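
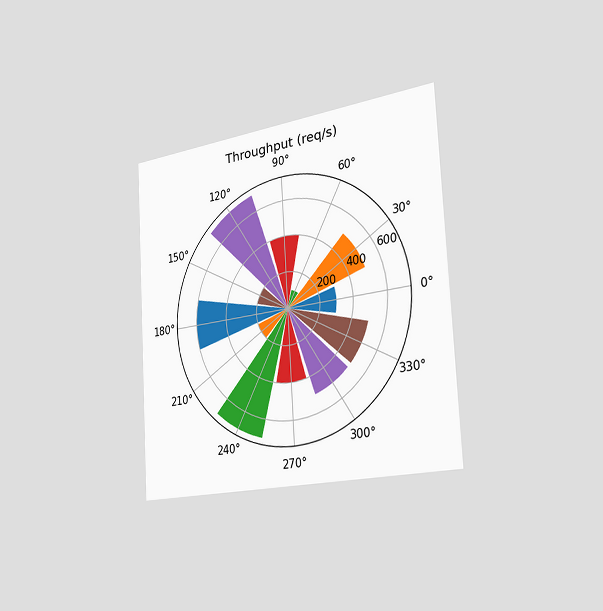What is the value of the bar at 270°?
400req/s

The chart is tilted about 3° counter-clockwise and viewed slightly from the right. The bar at 270° reaches 400req/s on the radial axis.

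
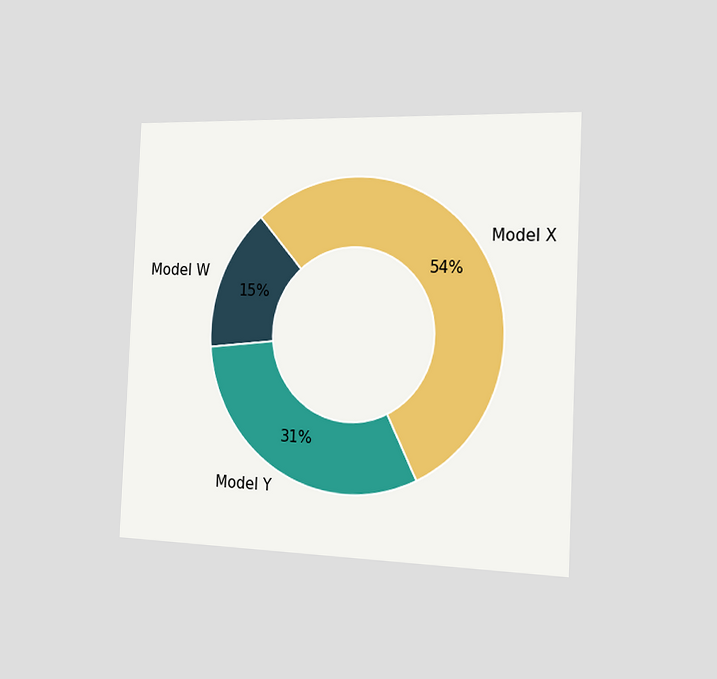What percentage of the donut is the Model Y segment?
The chart is tilted about 3° clockwise and viewed slightly from the right. The Model Y segment takes up 31% of the ring.

31%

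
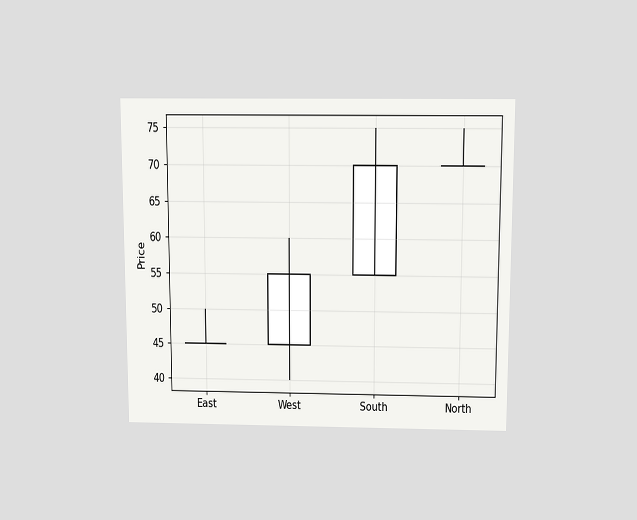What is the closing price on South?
The chart is viewed slightly from above. The South candle closes at 70.

70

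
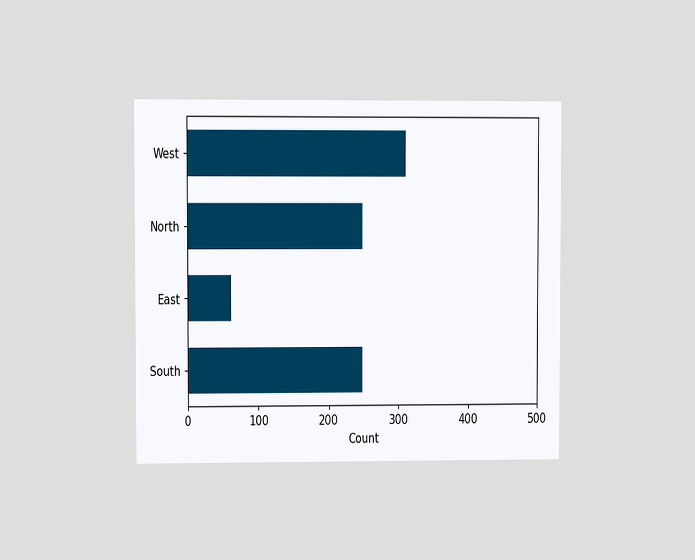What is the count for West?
310

The chart is viewed at a slight angle. Reading along the chart's x-axis, the West bar reaches 310.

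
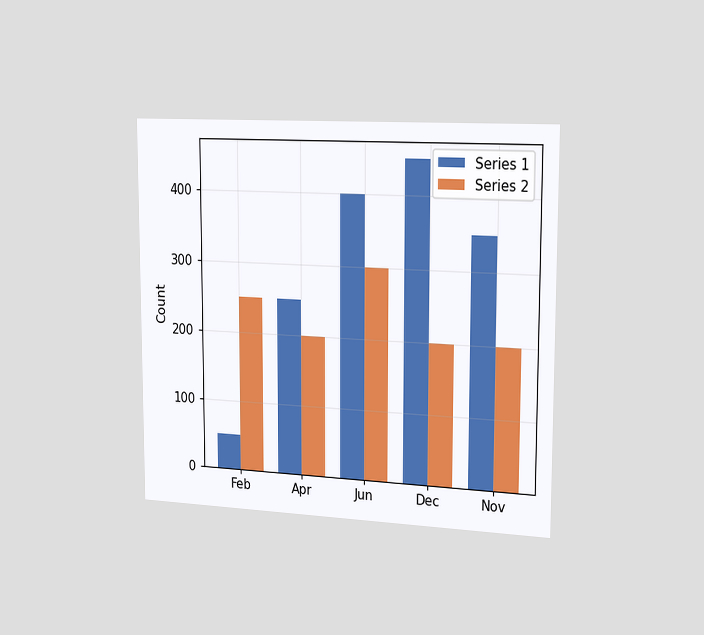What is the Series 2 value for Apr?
200

The chart is viewed slightly from the right. The Series 2 bar at Apr reaches 200 on the y-axis.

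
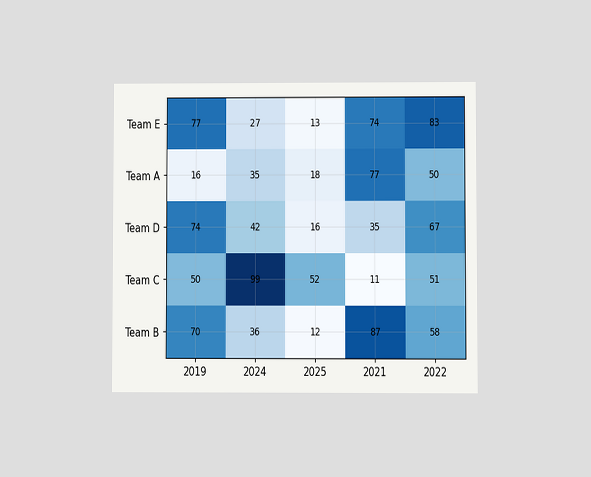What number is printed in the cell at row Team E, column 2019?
77

The chart is viewed at a slight angle. The (Team E, 2019) cell reads 77.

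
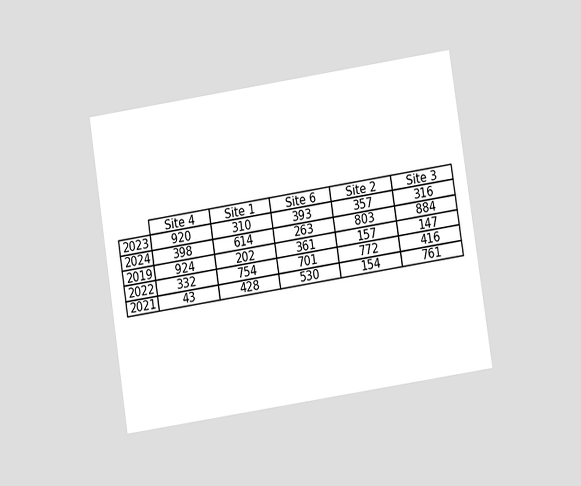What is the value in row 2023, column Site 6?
The chart is tilted about 9° counter-clockwise and viewed at a slight angle. The (2023, Site 6) cell reads 393.

393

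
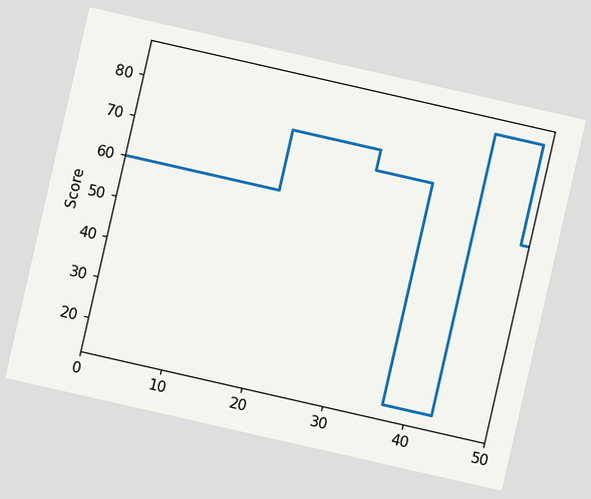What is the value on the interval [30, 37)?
70

The chart is tilted about 13° clockwise. On [30, 37) the step sits at 70.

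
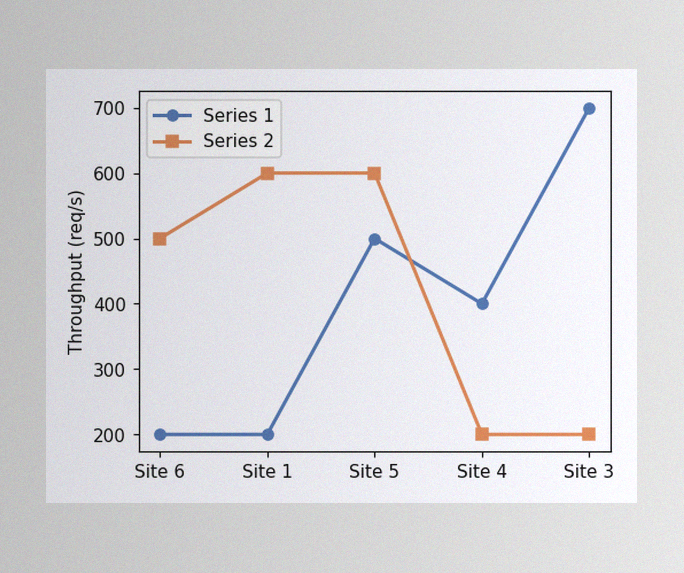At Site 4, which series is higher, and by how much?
Series 1, by 200req/s

The image has some photo noise and uneven lighting. At Site 4, Series 1 sits above the other line by 200req/s.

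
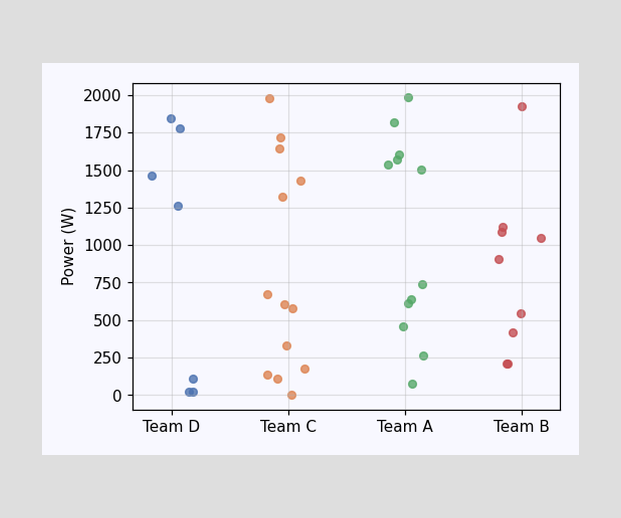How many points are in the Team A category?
Counting the markers in the Team A column gives 12.

12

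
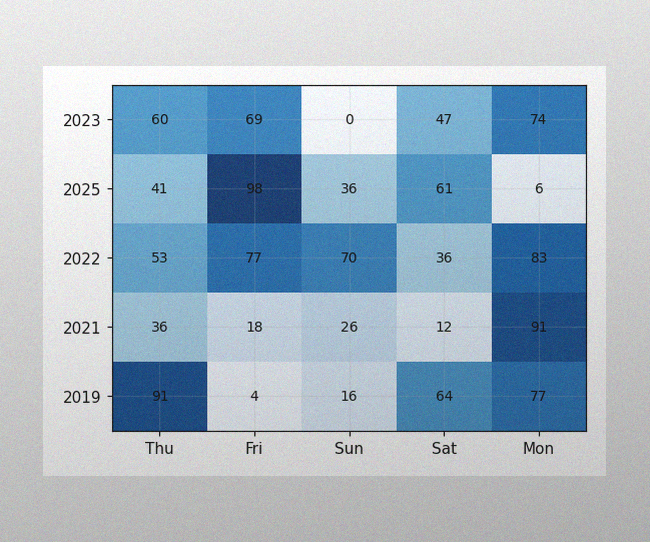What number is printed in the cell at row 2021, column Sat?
The image has some photo noise and uneven lighting. The (2021, Sat) cell reads 12.

12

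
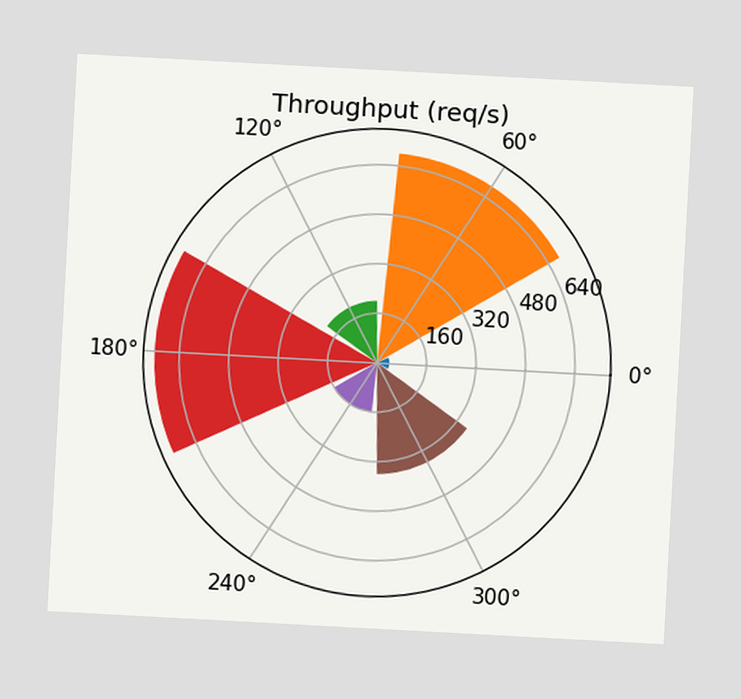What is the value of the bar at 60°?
The chart is tilted about 3° clockwise. The bar at 60° reaches 680req/s on the radial axis.

680req/s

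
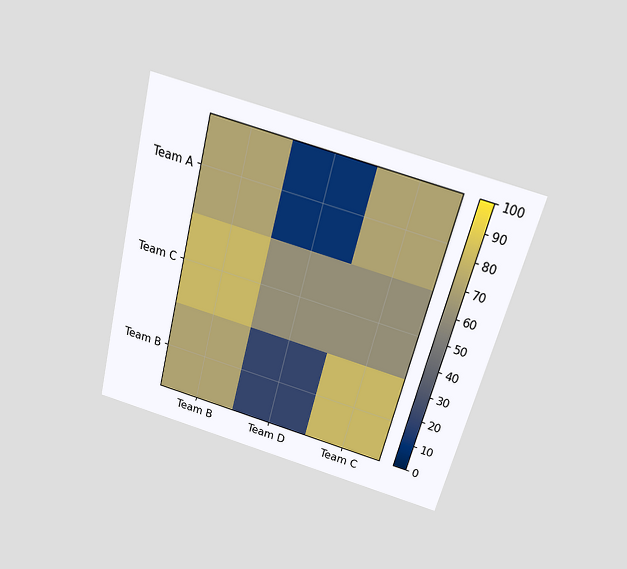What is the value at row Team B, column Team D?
The chart is tilted about 15° clockwise and viewed slightly from above. Matching cell (Team B, Team D) against the colorbar gives 20.

20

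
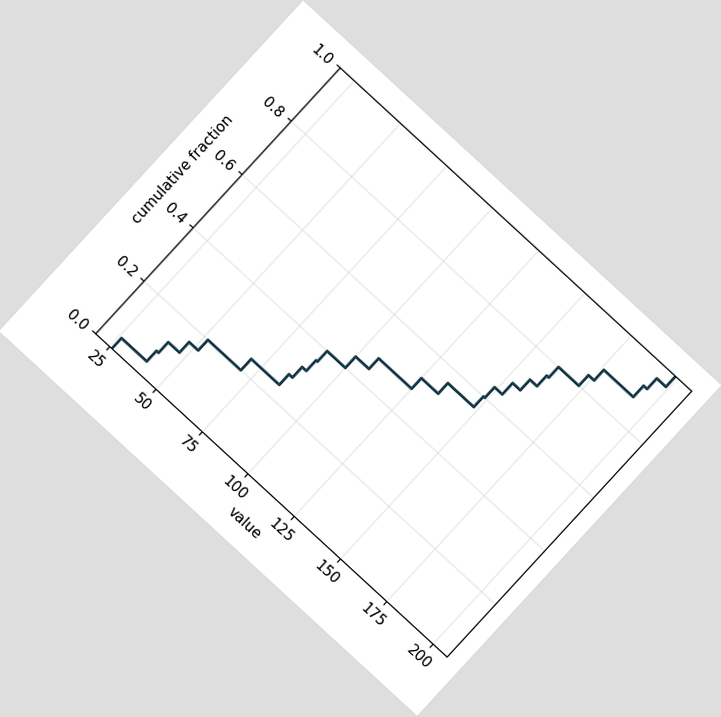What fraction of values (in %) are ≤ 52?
20%

The chart is tilted about 43° clockwise. At x=52 the ECDF step is at 20%.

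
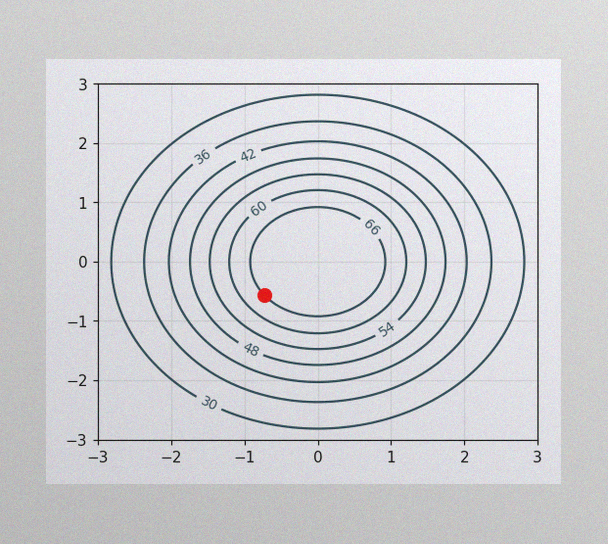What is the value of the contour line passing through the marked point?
66

The image has some photo noise and uneven lighting. The marked point sits on the contour labelled 66.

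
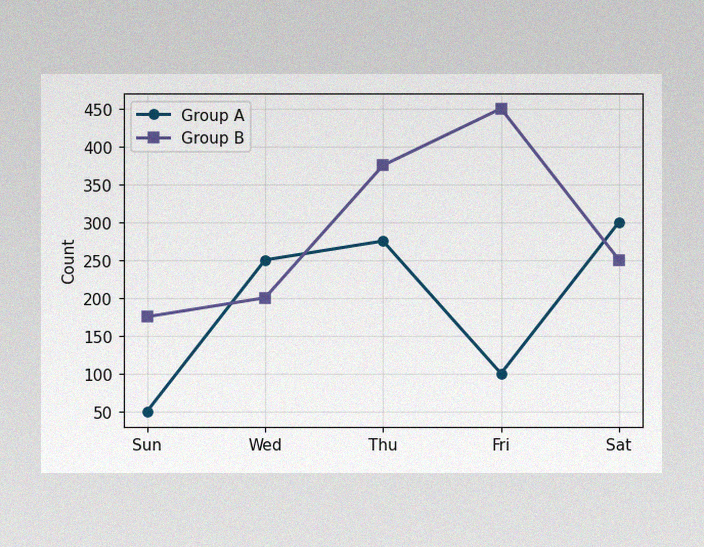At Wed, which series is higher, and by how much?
Group A, by 50

The image has some photo noise and uneven lighting. At Wed, Group A sits above the other line by 50.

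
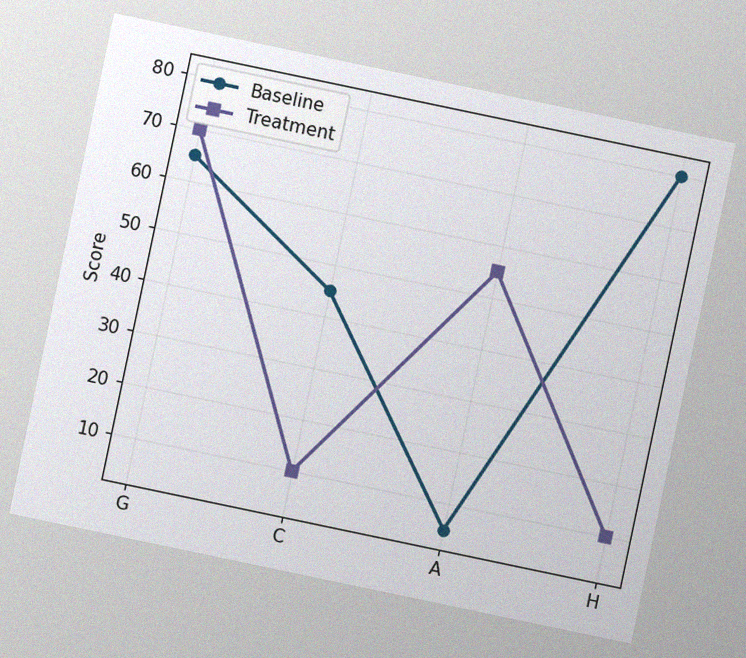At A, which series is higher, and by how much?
Treatment, by 50

The chart is tilted about 12° clockwise, with some photo noise. At A, Treatment sits above the other line by 50.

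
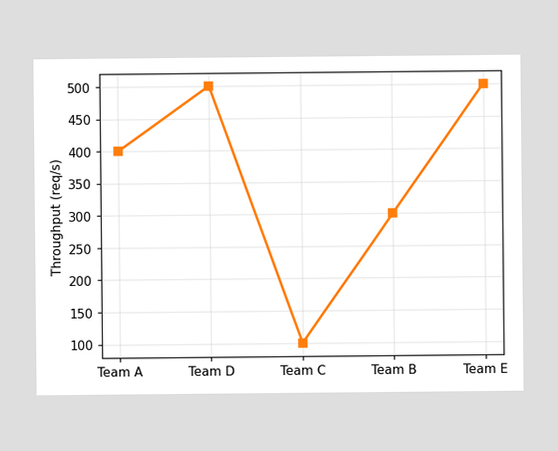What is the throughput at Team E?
At Team E, the line is at 500req/s.

500req/s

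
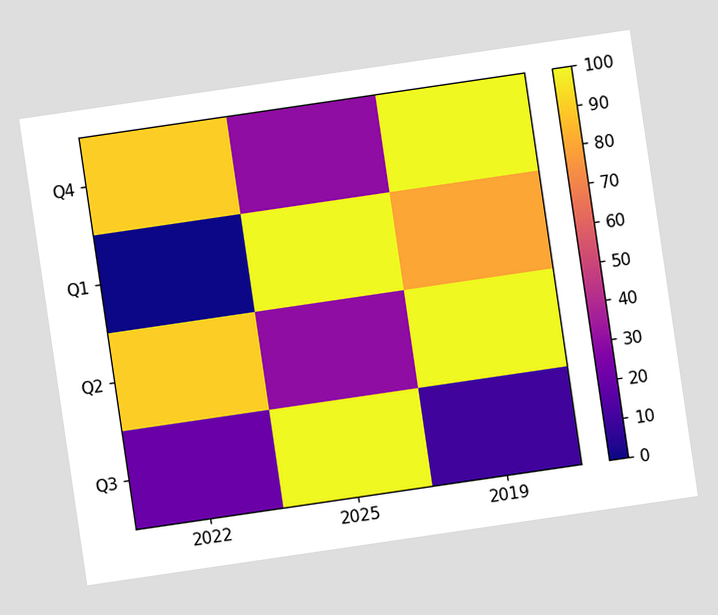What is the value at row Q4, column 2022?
90

The chart is tilted about 8° counter-clockwise. Matching cell (Q4, 2022) against the colorbar gives 90.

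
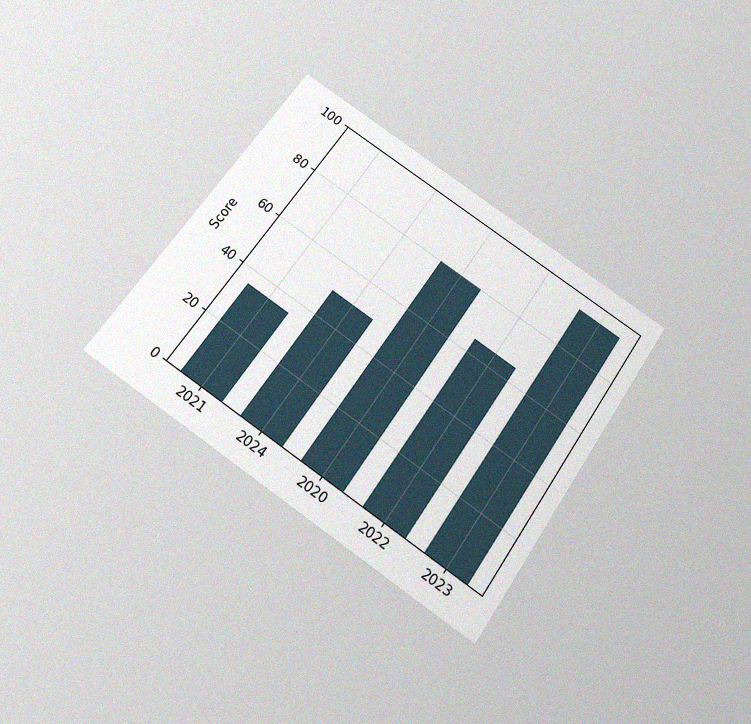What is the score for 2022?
The chart is tilted about 35° clockwise and viewed slightly from below, with some photo noise. Reading along the chart's y-axis, the 2022 bar reaches 65.

65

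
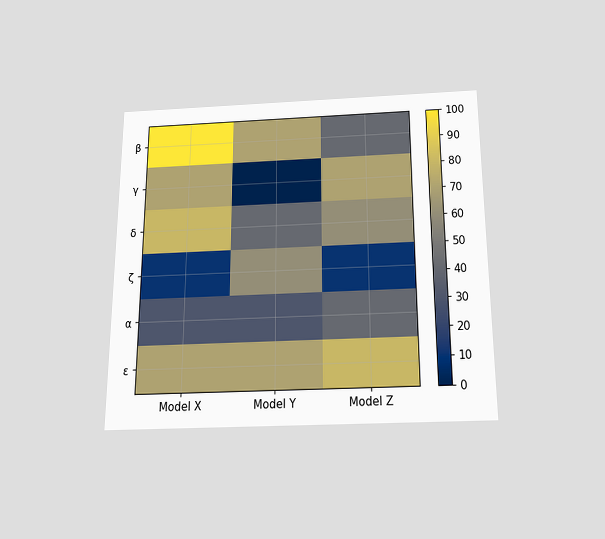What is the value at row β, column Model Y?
70

The chart is viewed slightly from below. Matching cell (β, Model Y) against the colorbar gives 70.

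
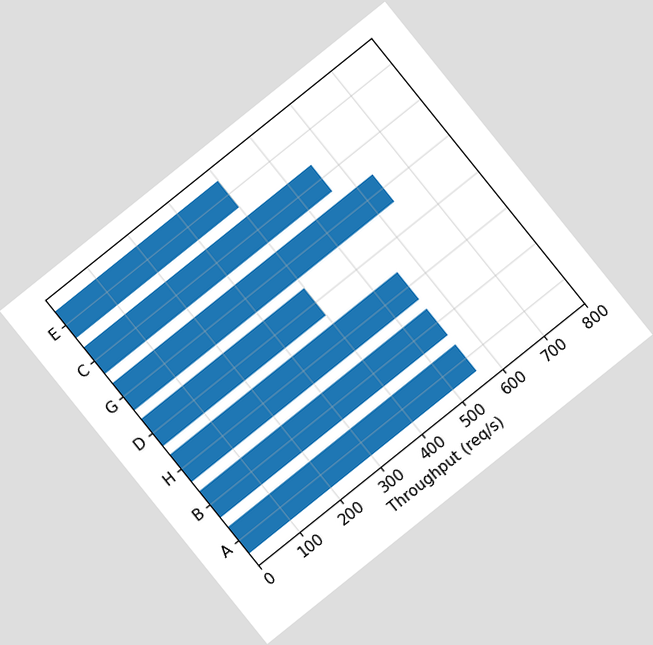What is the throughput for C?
The chart is tilted about 39° counter-clockwise. Reading along the chart's x-axis, the C bar reaches 560req/s.

560req/s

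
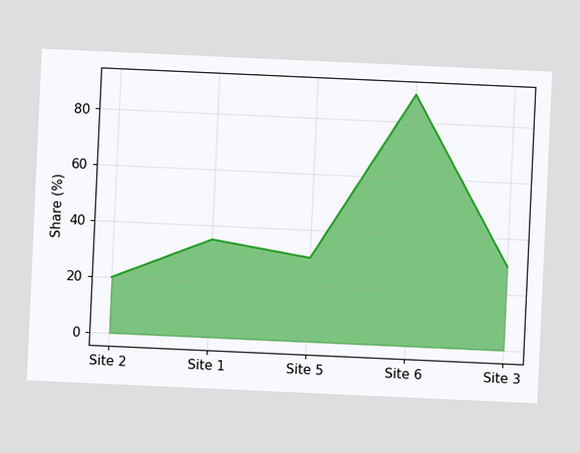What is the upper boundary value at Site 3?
30%

The chart is tilted about 3° clockwise. At Site 3 the upper boundary is at 30%.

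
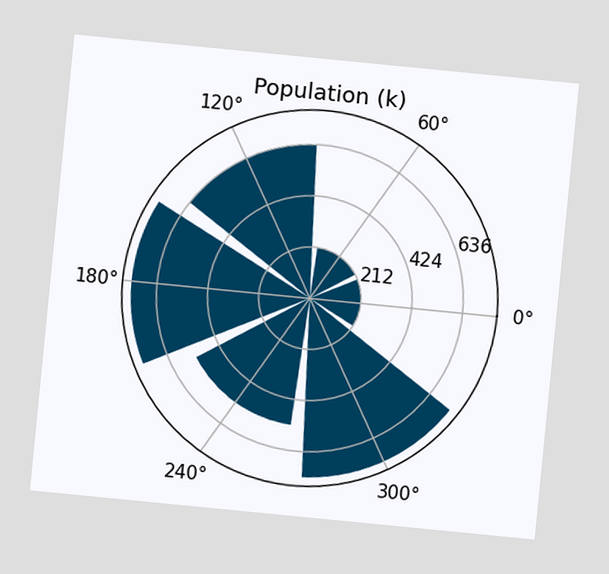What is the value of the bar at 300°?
742k

The chart is tilted about 6° clockwise. The bar at 300° reaches 742k on the radial axis.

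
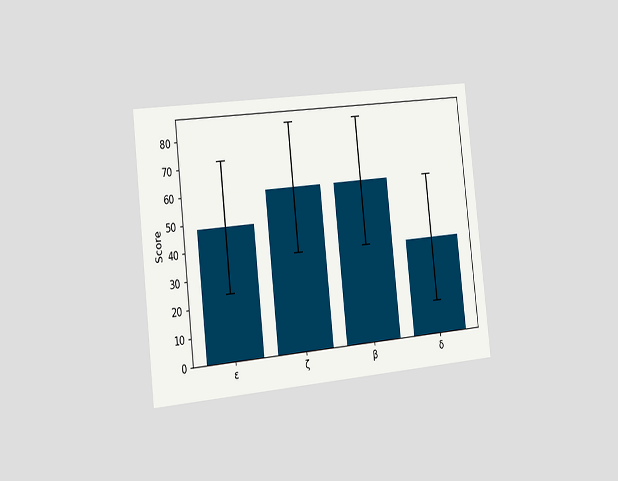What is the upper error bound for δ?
60

The chart is tilted about 6° counter-clockwise and viewed slightly from the left. The δ bar's upper whisker reaches 60.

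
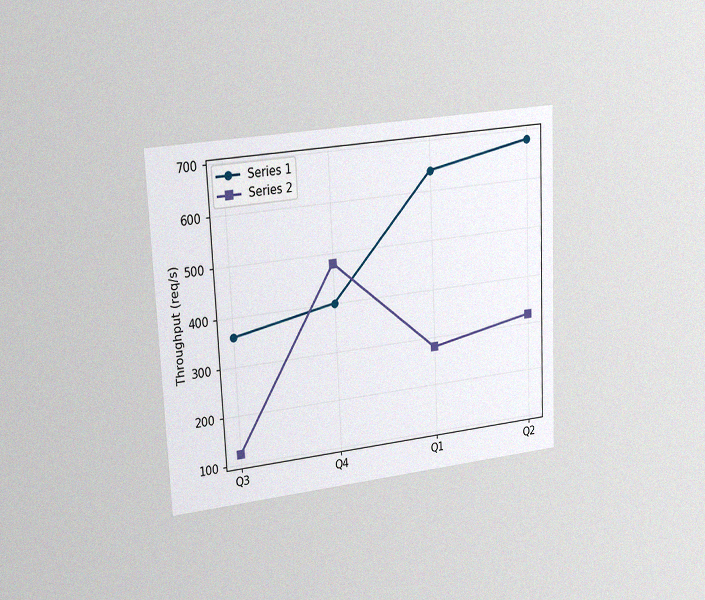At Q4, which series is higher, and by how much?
Series 2, by 80req/s

The chart is tilted about 3° counter-clockwise and viewed slightly from the left, with some photo noise. At Q4, Series 2 sits above the other line by 80req/s.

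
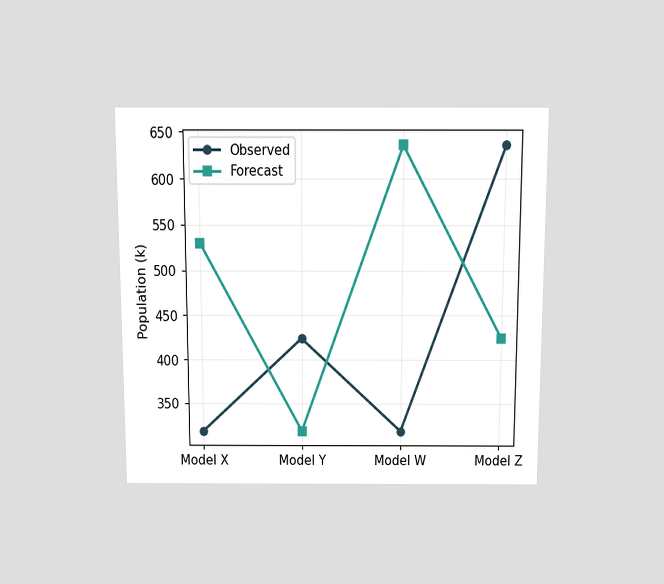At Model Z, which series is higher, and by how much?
Observed, by 212k

The chart is viewed slightly from above. At Model Z, Observed sits above the other line by 212k.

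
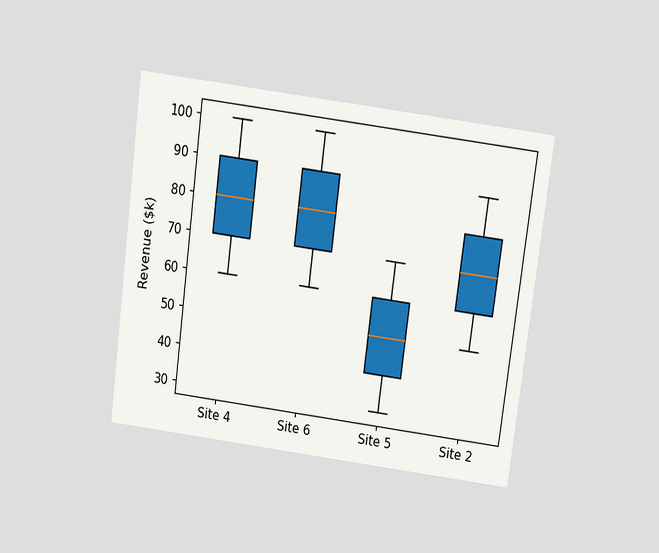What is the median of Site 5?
$50k

The chart is tilted about 7° clockwise and viewed slightly from above. The median line in the Site 5 box sits at $50k.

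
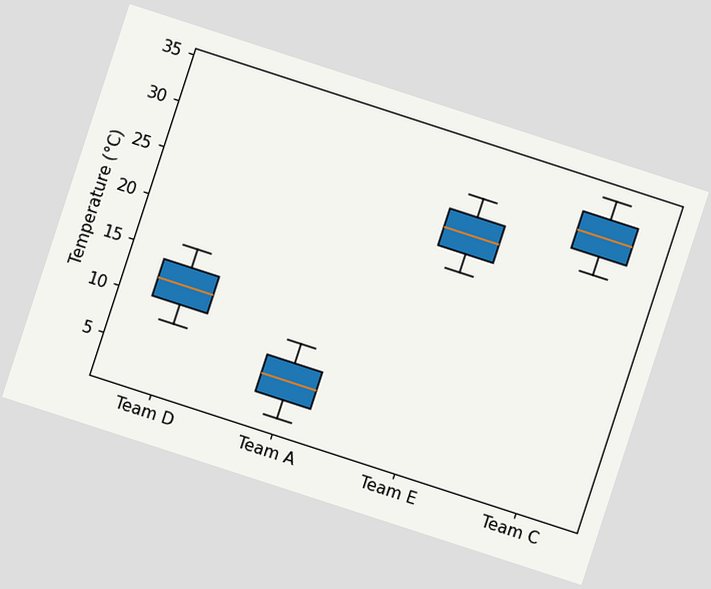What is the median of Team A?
6°C

The chart is tilted about 18° clockwise. The median line in the Team A box sits at 6°C.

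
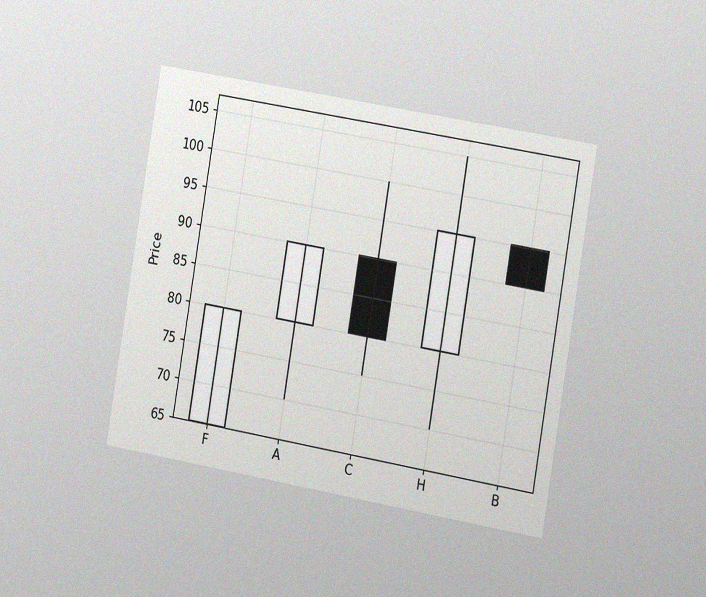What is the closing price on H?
The chart is tilted about 10° clockwise and viewed slightly from the right, with some photo noise. The H candle closes at 95.

95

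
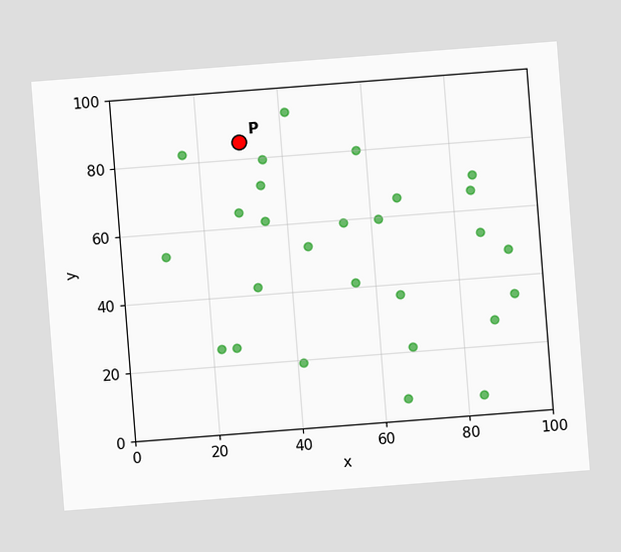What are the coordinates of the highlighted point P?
(30, 85)

The chart is tilted about 4° counter-clockwise. Following the gridlines from P to each axis, P sits at (30, 85).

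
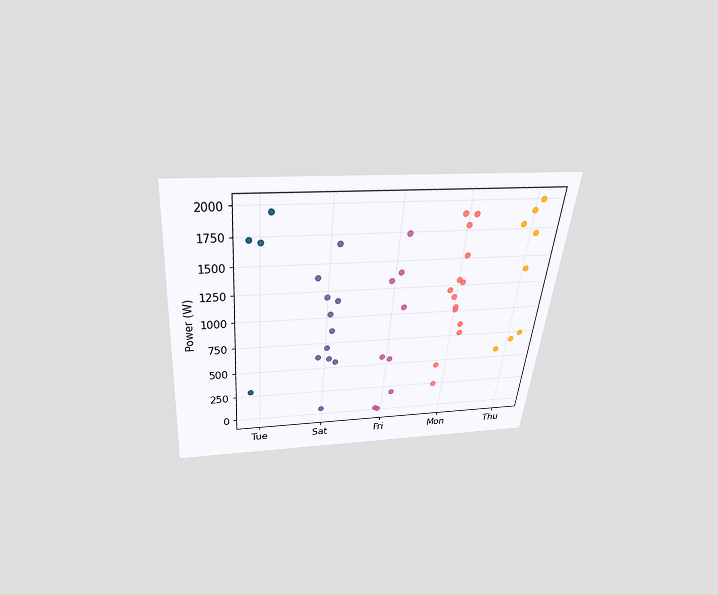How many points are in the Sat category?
11

The chart is tilted about 5° clockwise and viewed slightly from above. Counting the markers in the Sat column gives 11.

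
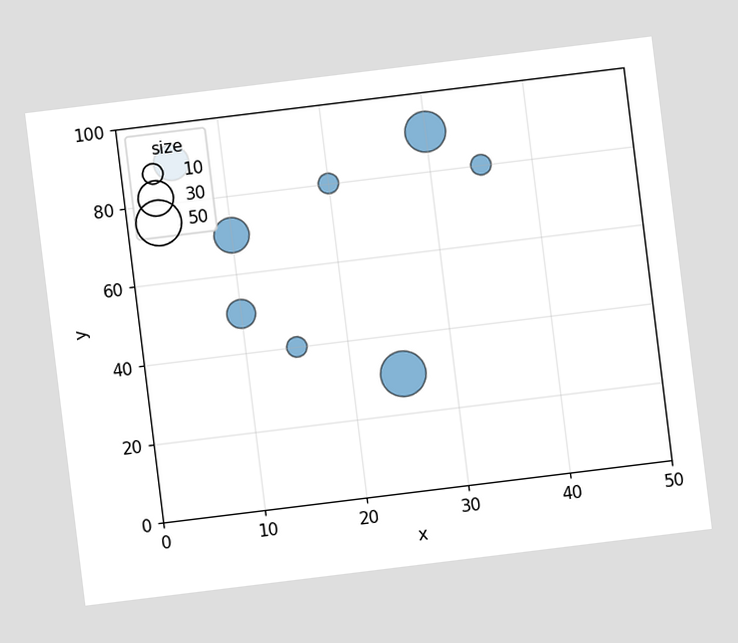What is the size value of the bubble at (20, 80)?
10

The chart is tilted about 7° counter-clockwise. Matching the bubble at (20, 80) against the size legend gives 10.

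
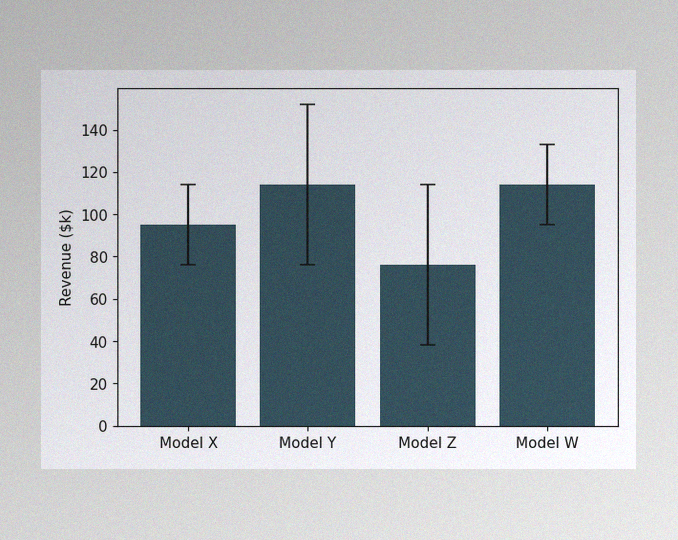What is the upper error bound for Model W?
$133k

The image has some photo noise and uneven lighting. The Model W bar's upper whisker reaches $133k.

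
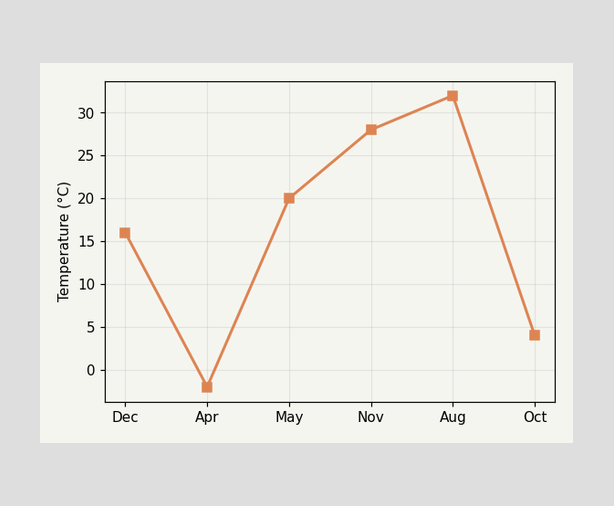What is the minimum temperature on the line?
-2°C

The lowest point is at Apr, and reading across to the y-axis gives -2°C.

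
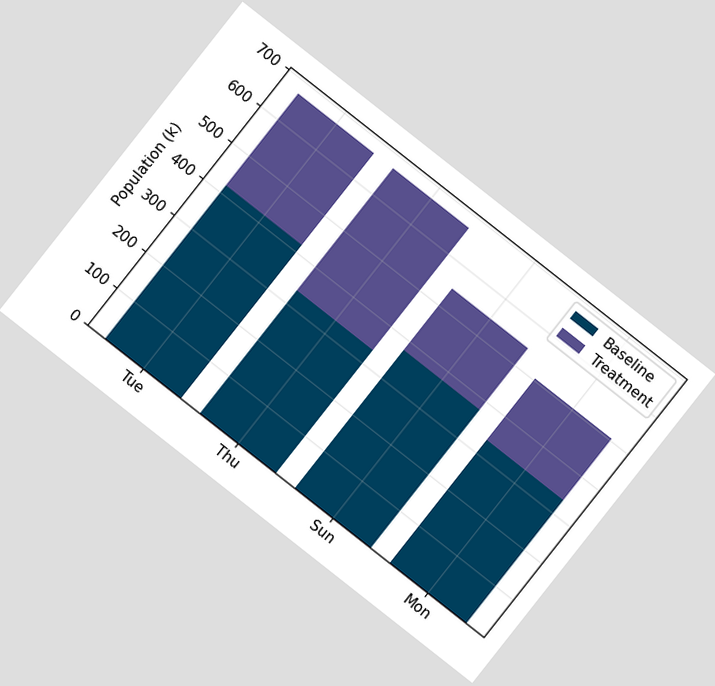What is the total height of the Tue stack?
672k

The chart is tilted about 38° clockwise. The Tue stack's top reaches 672k on the y-axis.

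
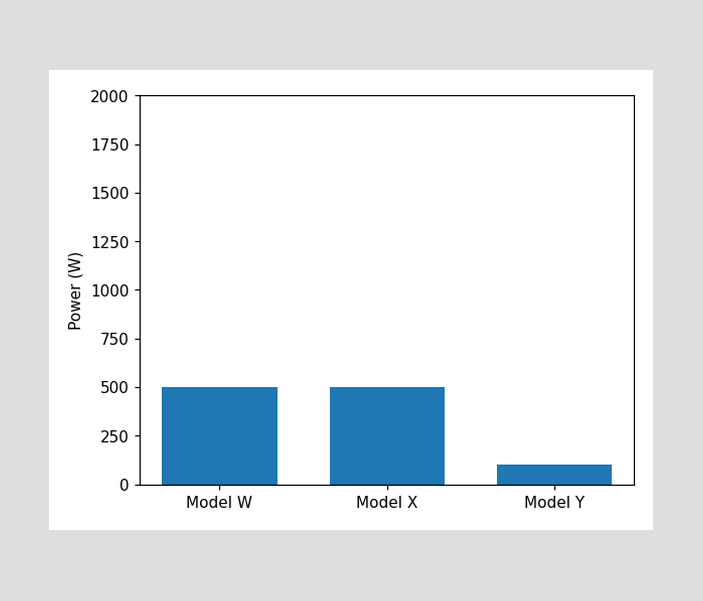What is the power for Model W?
Reading along the chart's y-axis, the Model W bar reaches 500W.

500W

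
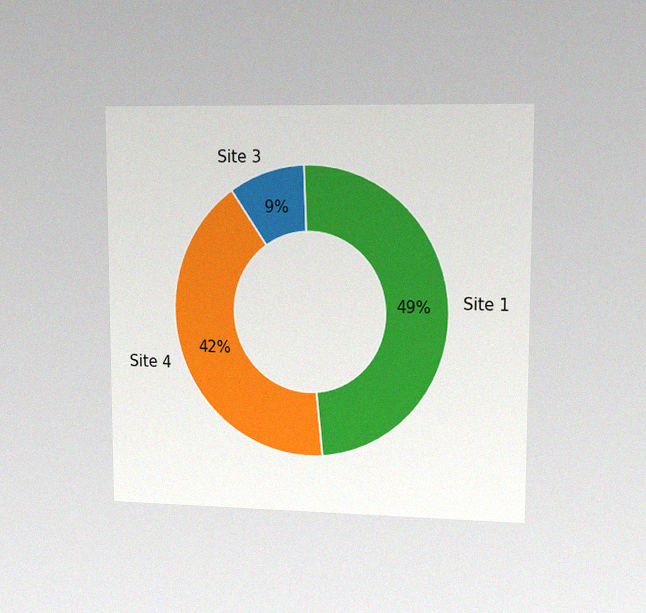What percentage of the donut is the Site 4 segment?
42%

The chart is viewed slightly from the right, with some photo noise. The Site 4 segment takes up 42% of the ring.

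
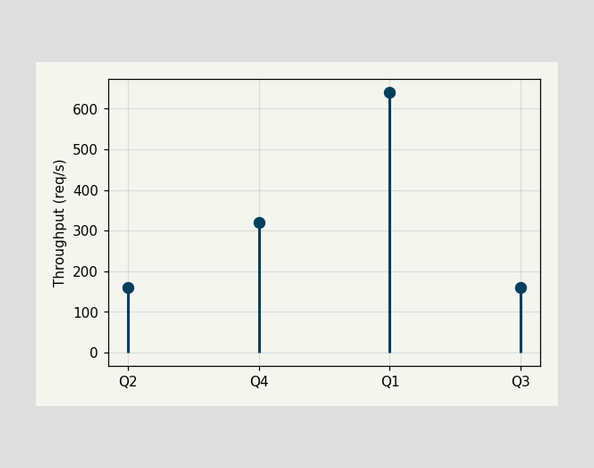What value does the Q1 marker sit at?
The Q1 marker sits at 640req/s.

640req/s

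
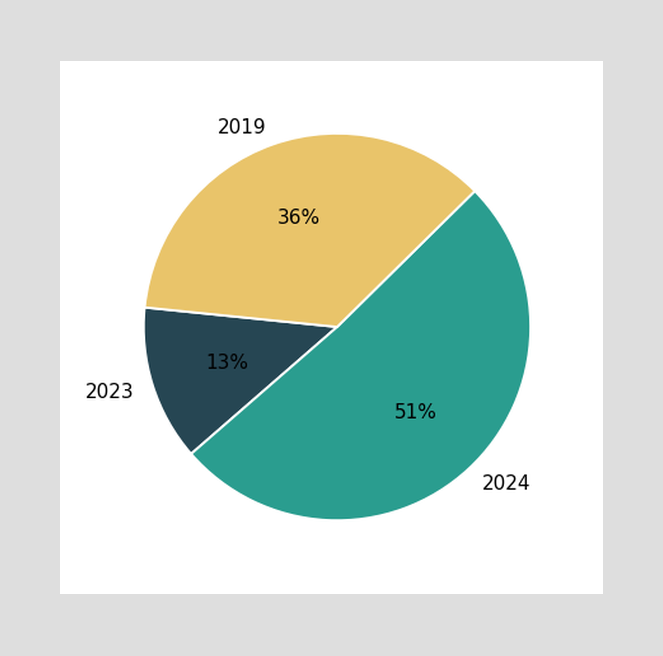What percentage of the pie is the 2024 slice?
The 2024 slice takes up 51% of the pie.

51%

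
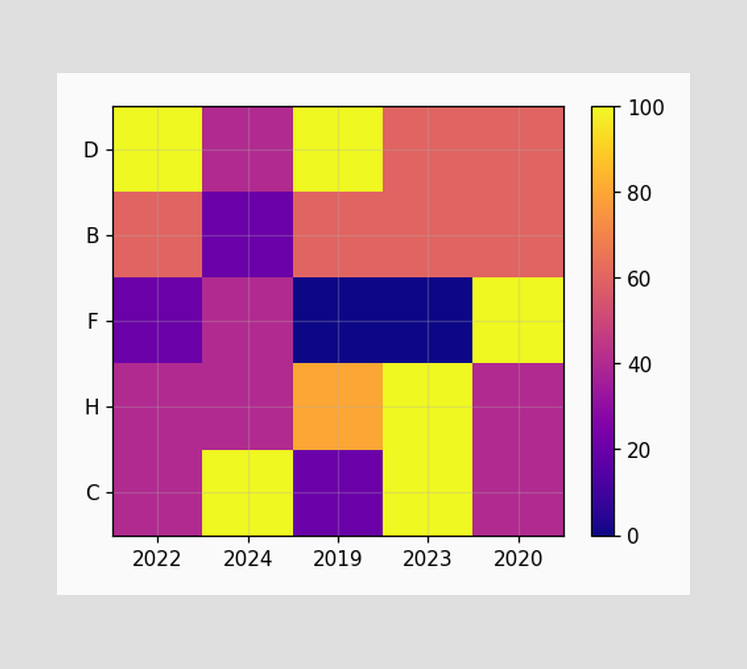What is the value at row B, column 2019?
60

Matching cell (B, 2019) against the colorbar gives 60.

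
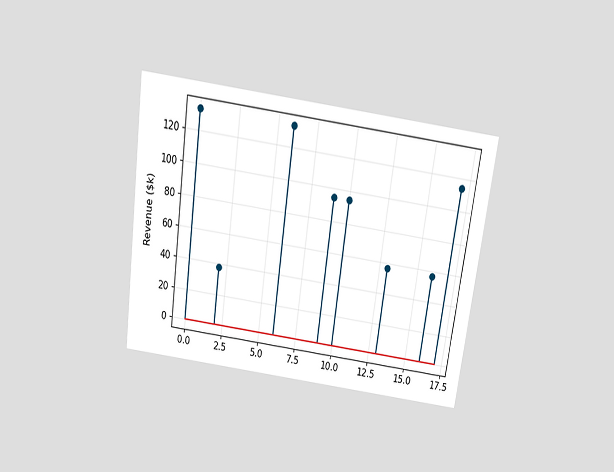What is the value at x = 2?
$38k

The chart is tilted about 8° clockwise and viewed slightly from above. The stem at x=2 reaches $38k.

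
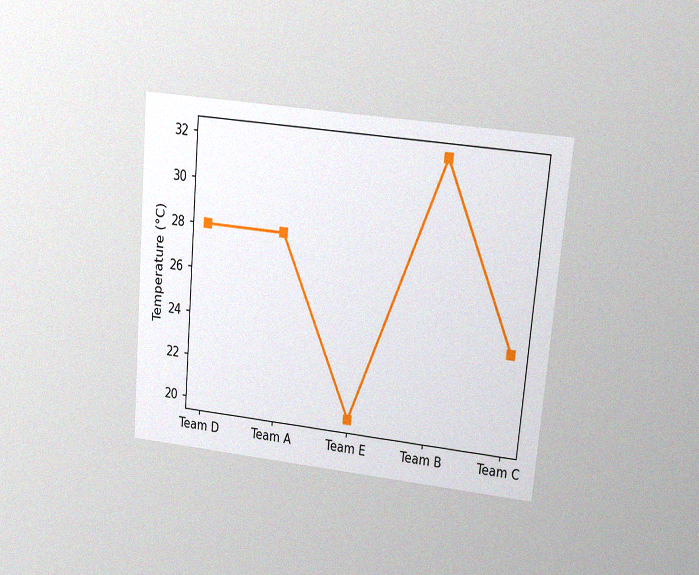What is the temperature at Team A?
The chart is tilted about 5° clockwise and viewed at a slight angle, with some photo noise. At Team A, the line is at 28°C.

28°C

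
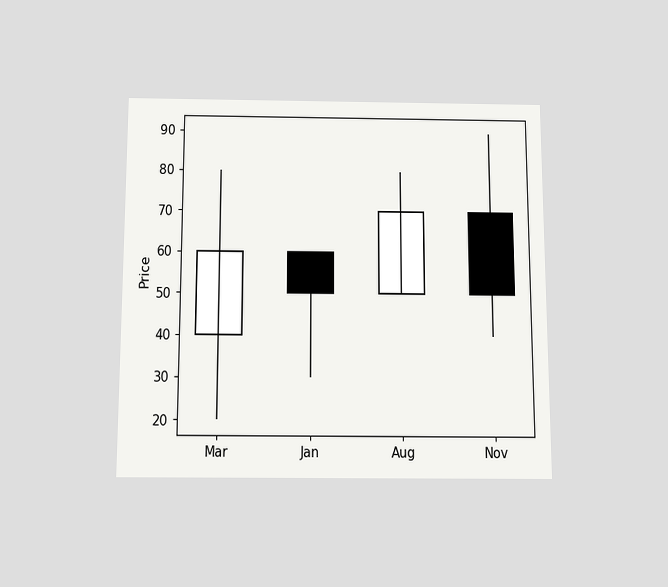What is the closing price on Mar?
The chart is viewed slightly from below. The Mar candle closes at 60.

60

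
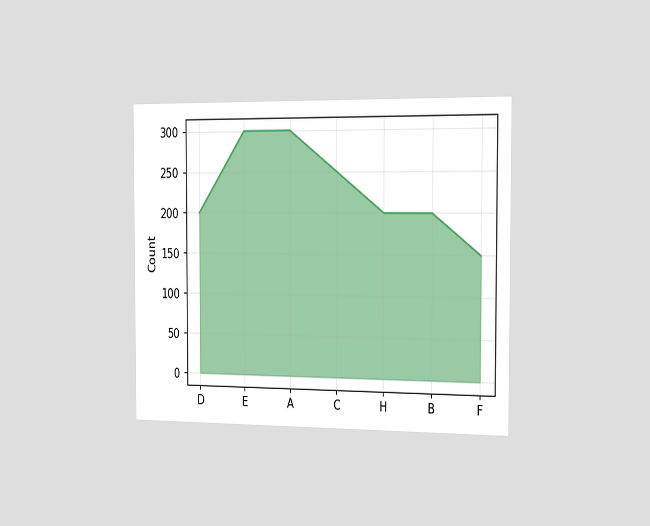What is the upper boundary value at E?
300

The chart is viewed slightly from the right. At E the upper boundary is at 300.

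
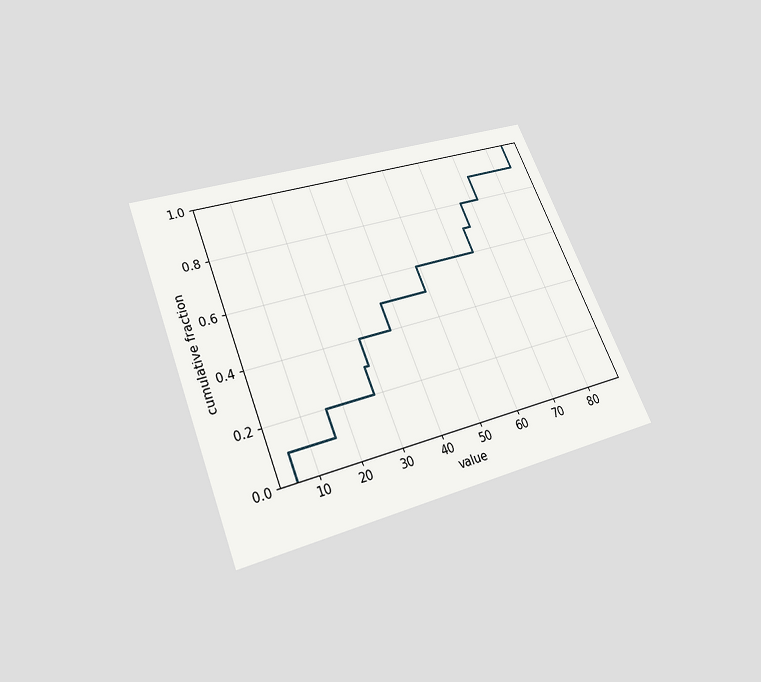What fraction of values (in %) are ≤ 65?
The chart is tilted about 22° counter-clockwise and viewed slightly from below. At x=65 the ECDF step is at 70%.

70%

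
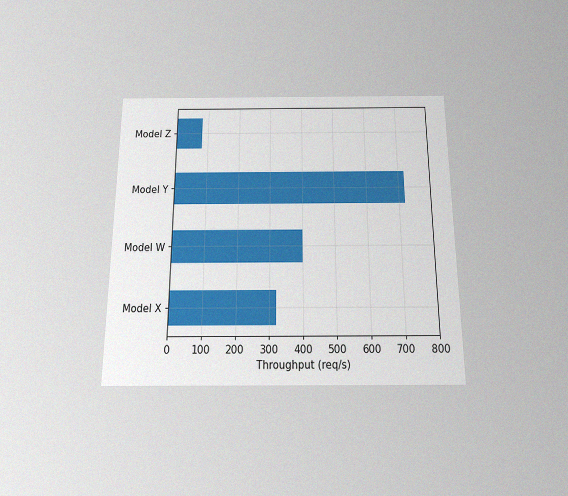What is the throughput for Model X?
The chart is viewed slightly from below, with some photo noise. Reading along the chart's x-axis, the Model X bar reaches 320req/s.

320req/s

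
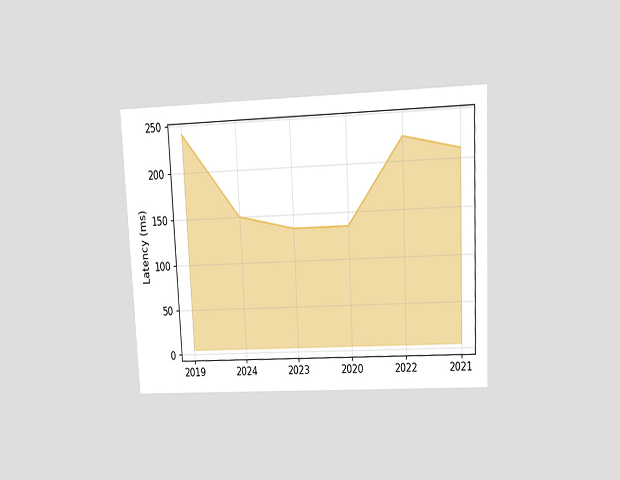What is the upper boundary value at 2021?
210ms

The chart is tilted about 3° counter-clockwise and viewed at a slight angle. At 2021 the upper boundary is at 210ms.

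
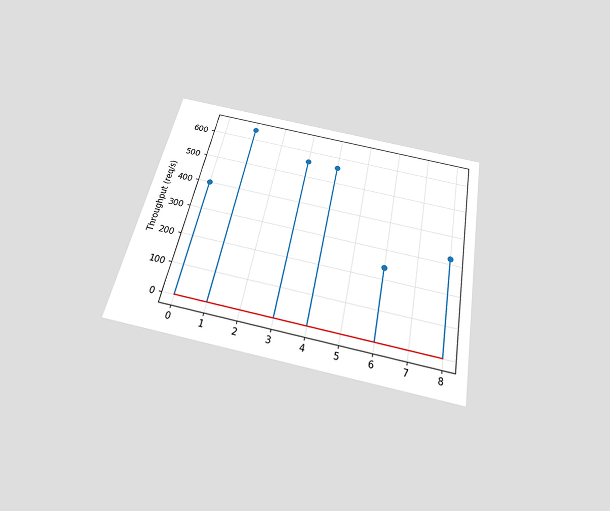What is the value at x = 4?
The chart is tilted about 11° clockwise and viewed slightly from below. The stem at x=4 reaches 560req/s.

560req/s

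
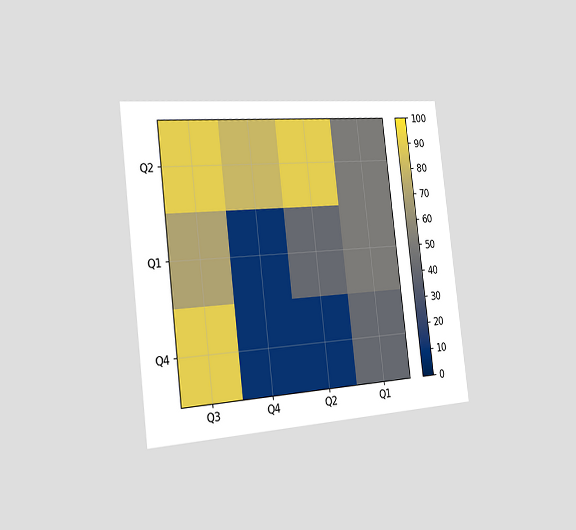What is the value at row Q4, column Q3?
90

The chart is tilted about 7° counter-clockwise and viewed slightly from the left. Matching cell (Q4, Q3) against the colorbar gives 90.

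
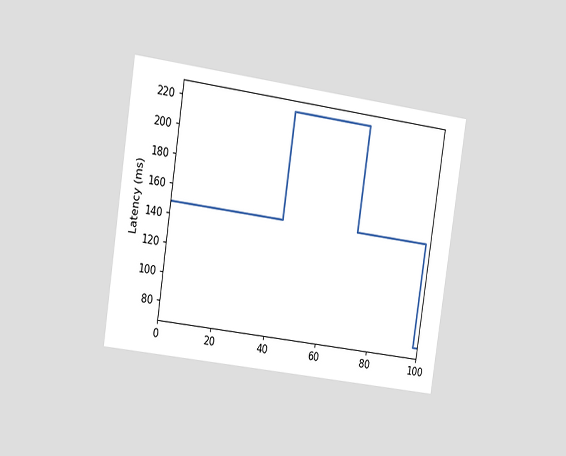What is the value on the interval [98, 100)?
The chart is tilted about 8° clockwise and viewed slightly from the left. On [98, 100) the step sits at 74ms.

74ms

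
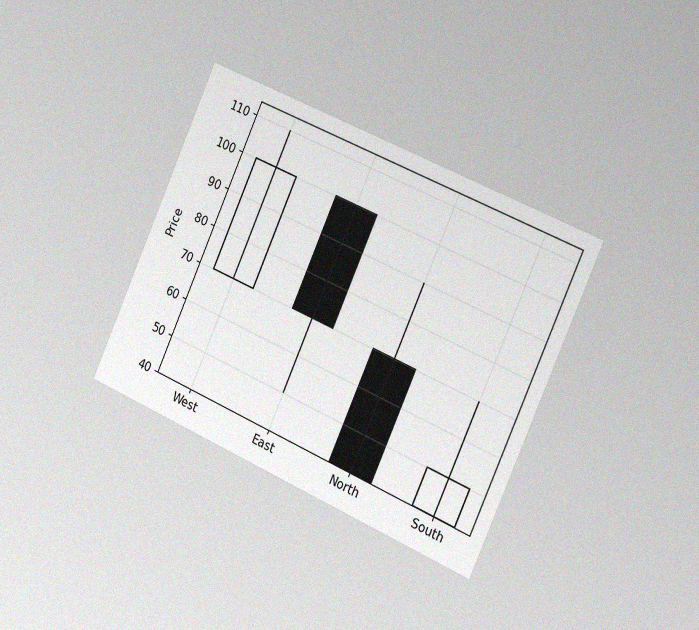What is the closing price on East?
The chart is tilted about 24° clockwise and viewed slightly from the right, with some photo noise. The East candle closes at 70.

70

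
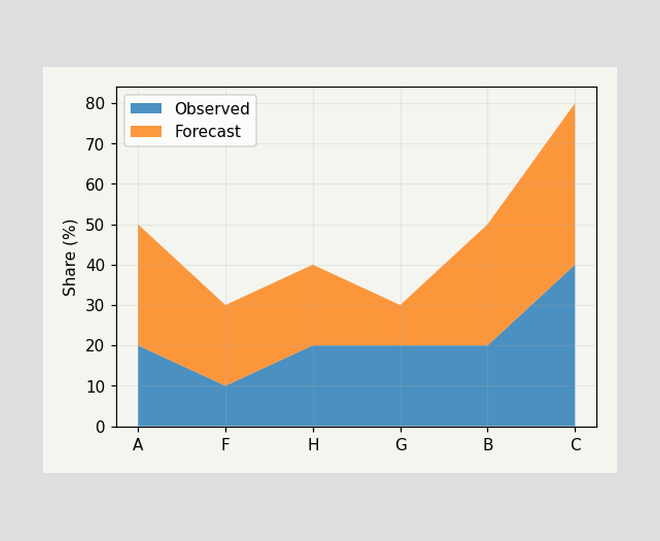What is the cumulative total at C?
80%

The stacked total at C reaches 80%.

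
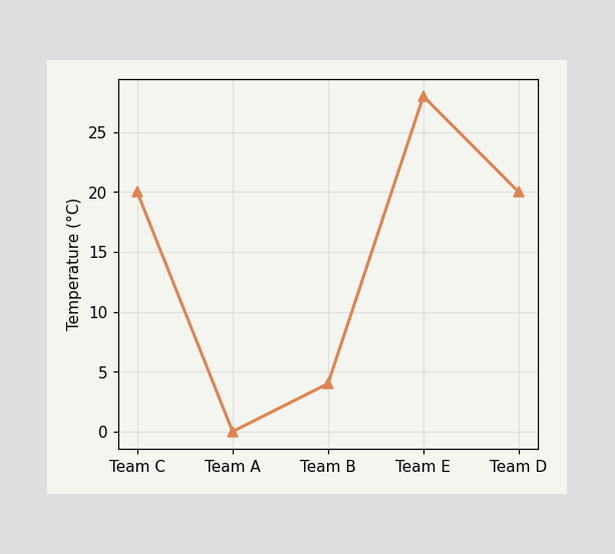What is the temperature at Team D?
20°C

At Team D, the line is at 20°C.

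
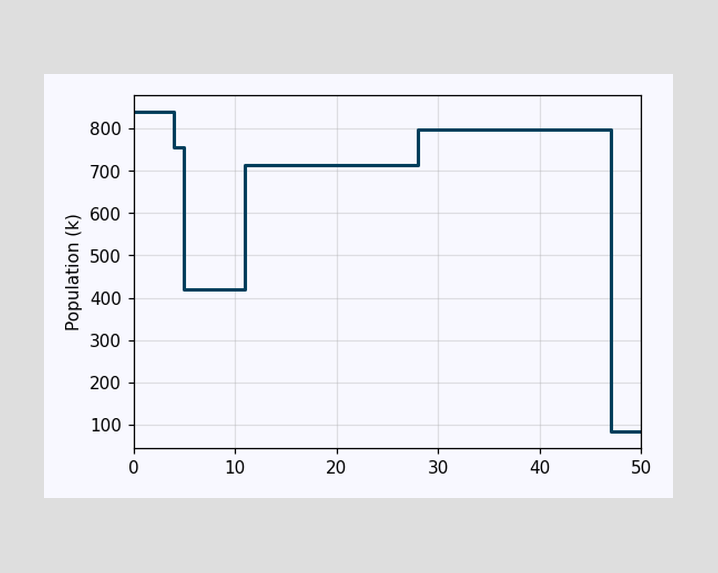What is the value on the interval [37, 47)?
798k

On [37, 47) the step sits at 798k.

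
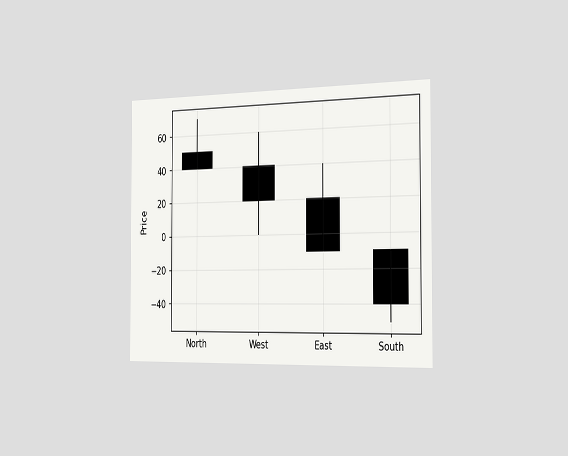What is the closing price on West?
The chart is viewed slightly from the right. The West candle closes at 20.

20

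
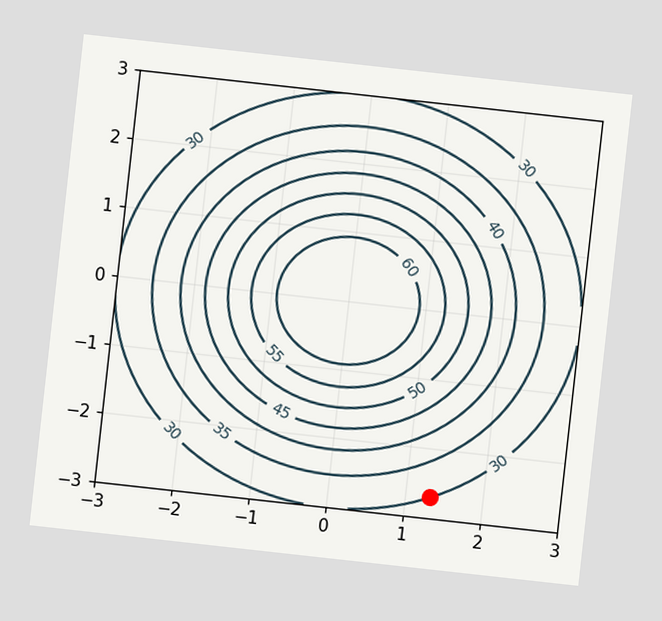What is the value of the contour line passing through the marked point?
The chart is tilted about 6° clockwise. The marked point sits on the contour labelled 30.

30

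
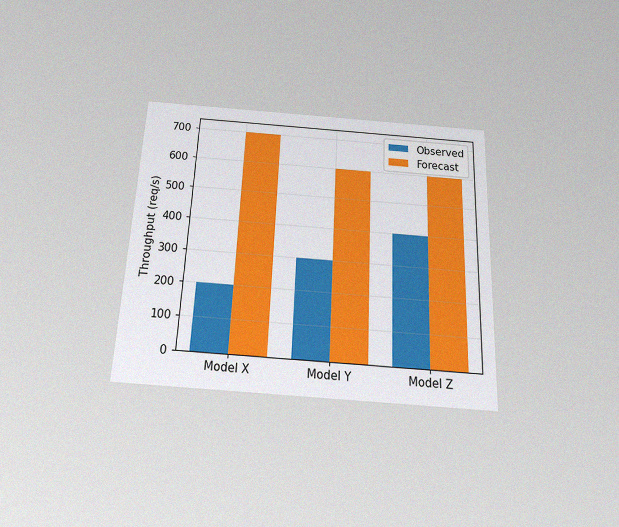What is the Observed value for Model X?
200req/s

The chart is tilted about 3° clockwise and viewed slightly from below, with some photo noise. The Observed bar at Model X reaches 200req/s on the y-axis.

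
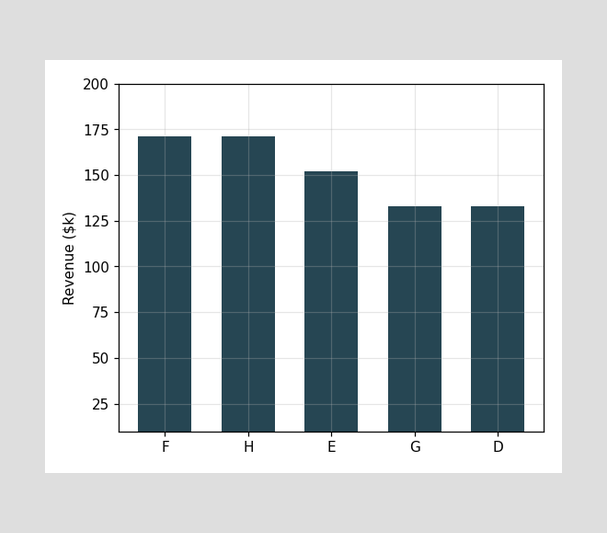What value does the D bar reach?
$133k

Reading along the chart's y-axis, the D bar reaches $133k.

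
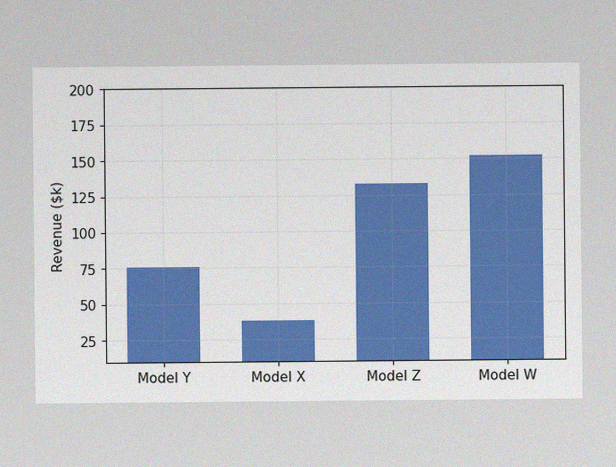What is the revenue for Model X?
The image has some photo noise and uneven lighting. Reading along the chart's y-axis, the Model X bar reaches $38k.

$38k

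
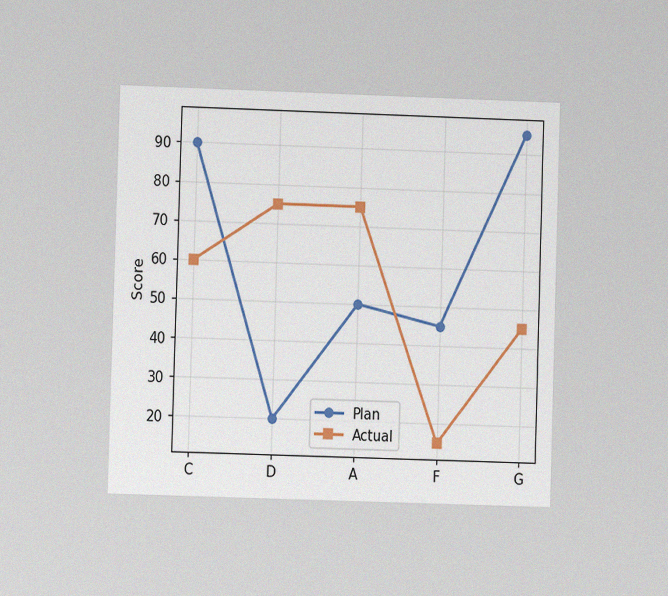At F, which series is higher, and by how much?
The chart is viewed at a slight angle, with some photo noise. At F, Plan sits above the other line by 30.

Plan, by 30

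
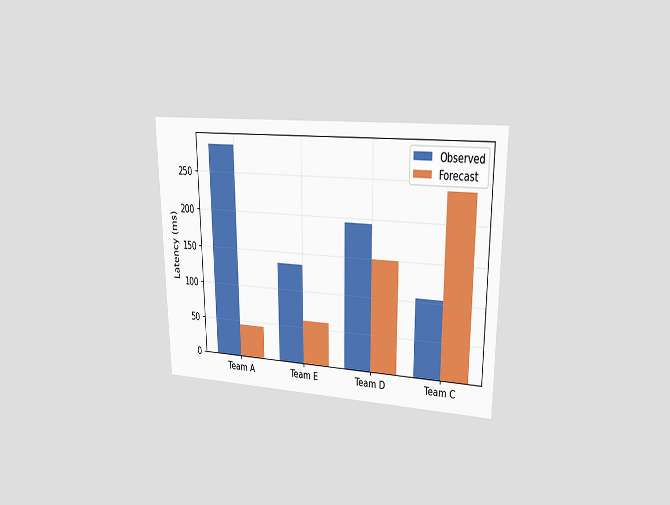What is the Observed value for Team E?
The chart is viewed at a slight angle. The Observed bar at Team E reaches 135ms on the y-axis.

135ms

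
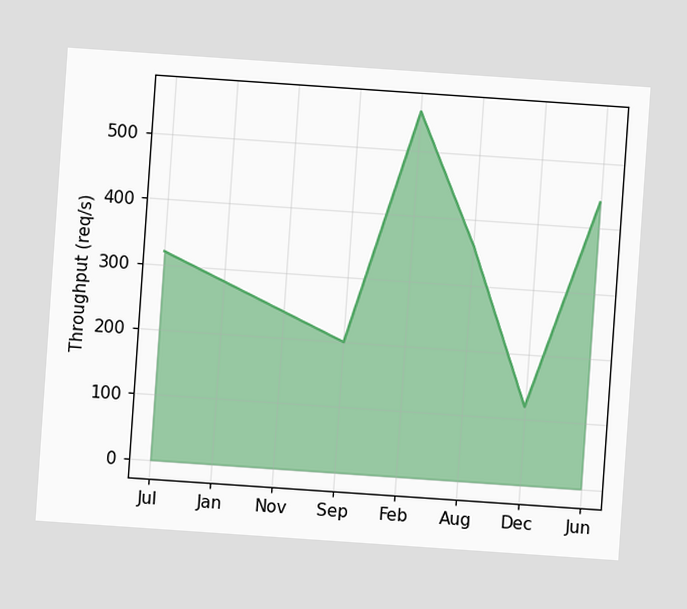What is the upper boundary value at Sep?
The chart is tilted about 4° clockwise. At Sep the upper boundary is at 200req/s.

200req/s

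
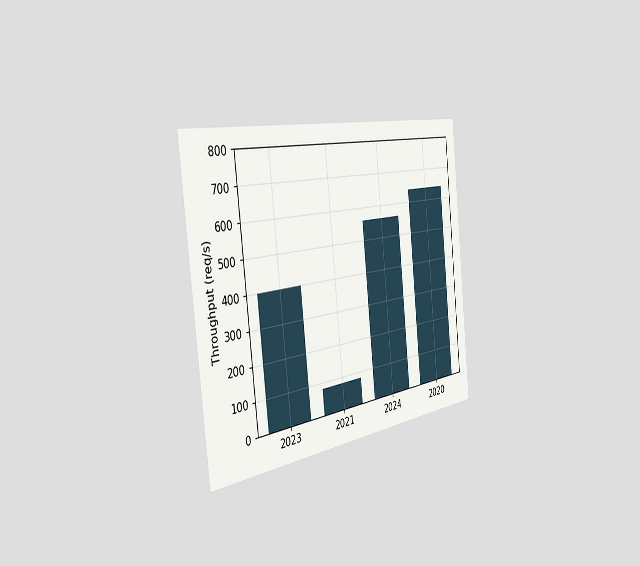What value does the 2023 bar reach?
The chart is tilted about 6° counter-clockwise and viewed slightly from the left. Reading along the chart's y-axis, the 2023 bar reaches 400req/s.

400req/s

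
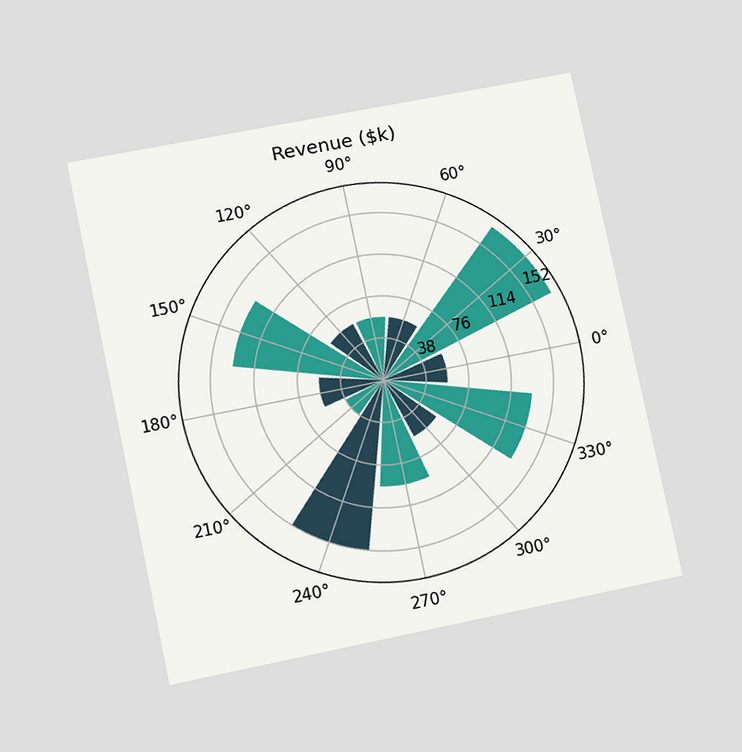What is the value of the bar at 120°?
The chart is tilted about 12° counter-clockwise and viewed at a slight angle. The bar at 120° reaches $57k on the radial axis.

$57k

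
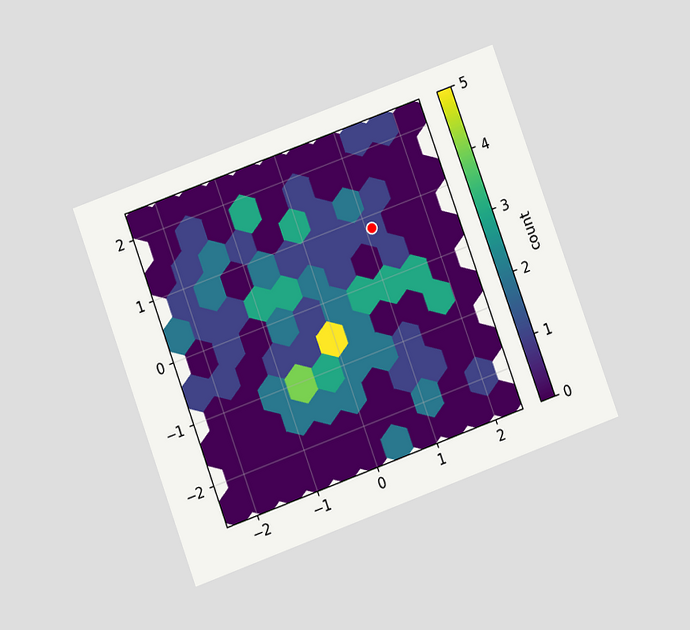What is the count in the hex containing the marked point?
The chart is tilted about 20° counter-clockwise and viewed at a slight angle. The marked hex reads 1 on the colorbar.

1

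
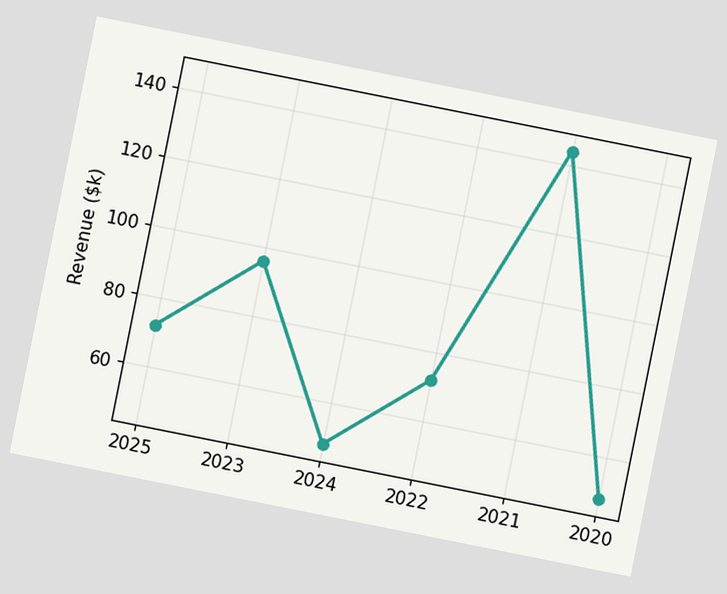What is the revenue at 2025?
$72k

The chart is tilted about 11° clockwise. At 2025, the line is at $72k.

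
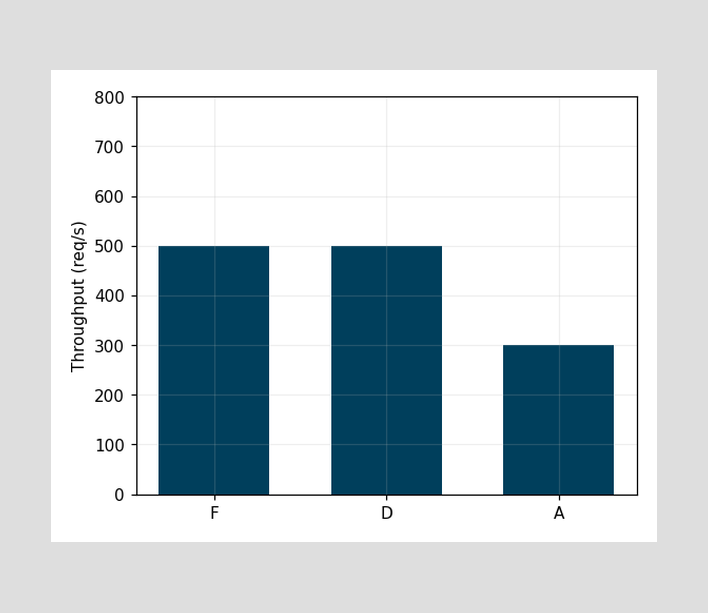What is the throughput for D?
500req/s

Reading along the chart's y-axis, the D bar reaches 500req/s.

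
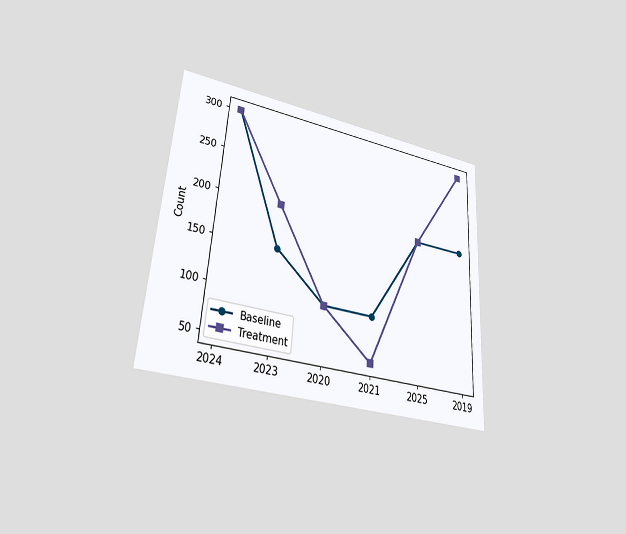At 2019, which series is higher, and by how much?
Treatment, by 100

The chart is tilted about 4° clockwise and viewed at a slight angle. At 2019, Treatment sits above the other line by 100.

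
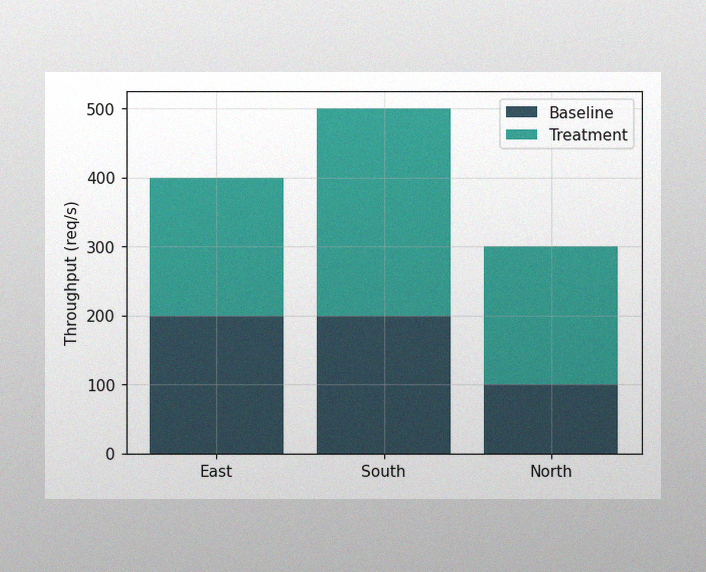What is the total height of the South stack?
500req/s

The image has some photo noise and uneven lighting. The South stack's top reaches 500req/s on the y-axis.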